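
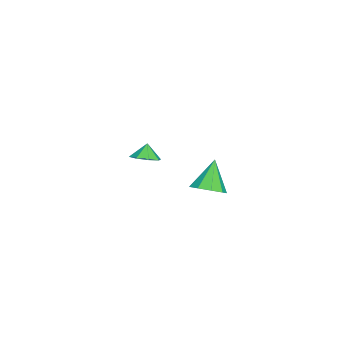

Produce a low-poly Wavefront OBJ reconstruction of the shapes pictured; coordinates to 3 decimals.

v -3.709 -0.947 -0.162
v -2.976 -0.619 0.244
v -4.211 -0.893 0.702
v -3.376 -0.123 -0.019
v -3.971 -0.11 -0.366
v -4.412 -0.587 -0.593
v -4.442 -1.275 -0.568
v -4.042 -1.771 -0.304
v -3.447 -1.783 0.043
v -3.006 -1.306 0.27
v 3.564 3.518 3.178
v 4.042 4.344 3.44
v 2.396 3.722 4.662
v 3.533 4.494 3.019
v 3.039 4.188 2.672
v 2.79 3.568 2.562
v 2.903 2.924 2.74
v 3.326 2.558 3.123
v 3.859 2.641 3.531
v 4.255 3.134 3.774
v 4.327 3.807 3.738
f 2 1 4
f 2 4 3
f 4 1 5
f 4 5 3
f 5 1 6
f 5 6 3
f 6 1 7
f 6 7 3
f 7 1 8
f 7 8 3
f 8 1 9
f 8 9 3
f 9 1 10
f 9 10 3
f 10 1 2
f 10 2 3
f 12 11 14
f 12 14 13
f 14 11 15
f 14 15 13
f 15 11 16
f 15 16 13
f 16 11 17
f 16 17 13
f 17 11 18
f 17 18 13
f 18 11 19
f 18 19 13
f 19 11 20
f 19 20 13
f 20 11 21
f 20 21 13
f 21 11 12
f 21 12 13



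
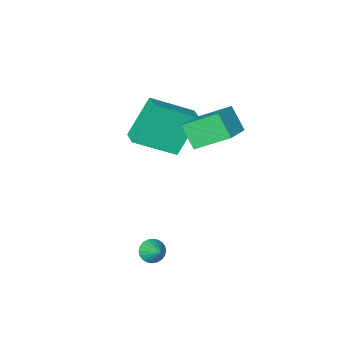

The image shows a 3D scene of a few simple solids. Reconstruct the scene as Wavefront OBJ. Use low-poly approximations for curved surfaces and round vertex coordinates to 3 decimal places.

v -1.108 -0.492 0.775
v -0.992 -1.335 1.758
v -2.248 0.545 1.799
v -2.132 -0.298 2.782
v -0.028 0.218 1.258
v 0.088 -0.625 2.241
v -1.168 1.255 2.282
v -1.052 0.412 3.265
v 3.439 2.882 -1.645
v 3.679 2.545 -1.253
v 3.541 3.758 -0.955
v 3.857 2.614 -1.366
v 3.972 2.723 -1.522
v 4.006 2.857 -1.697
v 3.954 2.994 -1.863
v 3.823 3.115 -1.997
v 3.634 3.2 -2.077
v 3.415 3.236 -2.091
v 3.2 3.219 -2.038
v 3.021 3.151 -1.924
v 2.906 3.041 -1.769
v 2.872 2.908 -1.594
v 2.925 2.77 -1.427
v 3.055 2.649 -1.294
v 3.245 2.564 -1.214
v 3.464 2.528 -1.2
v -1.561 -2.361 1.226
v 0.188 -3.098 2.28
v -1.335 -1.526 1.436
v 0.413 -2.263 2.489
v -0.393 -2.217 -0.609
v 1.355 -2.954 0.444
v -0.168 -1.382 -0.4
v 1.581 -2.119 0.654
f 2 4 1
f 5 2 1
f 1 4 3
f 3 5 1
f 2 8 4
f 6 2 5
f 6 8 2
f 4 8 3
f 7 5 3
f 3 8 7
f 7 6 5
f 8 6 7
f 10 9 12
f 10 12 11
f 12 9 13
f 12 13 11
f 13 9 14
f 13 14 11
f 14 9 15
f 14 15 11
f 15 9 16
f 15 16 11
f 16 9 17
f 16 17 11
f 17 9 18
f 17 18 11
f 18 9 19
f 18 19 11
f 19 9 20
f 19 20 11
f 20 9 21
f 20 21 11
f 21 9 22
f 21 22 11
f 22 9 23
f 22 23 11
f 23 9 24
f 23 24 11
f 24 9 25
f 24 25 11
f 25 9 26
f 25 26 11
f 26 9 10
f 26 10 11
f 28 30 27
f 31 28 27
f 27 30 29
f 29 31 27
f 28 34 30
f 32 28 31
f 32 34 28
f 30 34 29
f 33 31 29
f 29 34 33
f 33 32 31
f 34 32 33



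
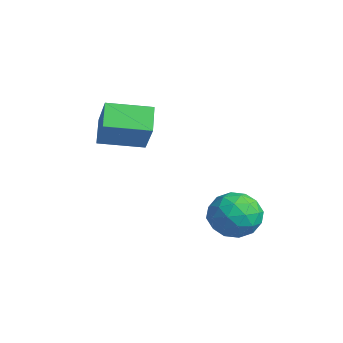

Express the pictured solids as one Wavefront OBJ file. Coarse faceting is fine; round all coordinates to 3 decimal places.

v -0.248 -0.935 -0.454
v -1.003 -0.555 0.202
v 0.271 0.516 -0.696
v -0.484 0.896 -0.04
v 0.684 -1.076 0.7
v -0.071 -0.696 1.356
v 1.203 0.375 0.458
v 0.448 0.755 1.114
v 2.501 2.474 -2.594
v 3.126 2.824 -3.196
v 3.554 1.536 -2.044
v 4.179 1.886 -2.646
v 3.865 2.413 -1.94
v 3.214 2.993 -2.28
v 3.466 1.367 -2.96
v 2.815 1.947 -3.3
v 3.723 2.139 -3.422
v 3.969 2.786 -2.792
v 2.711 1.574 -2.448
v 2.957 2.221 -1.818
v 2.721 2.731 -2.944
v 3.959 1.629 -2.296
v 3.774 1.939 -1.881
v 4.142 2.144 -2.235
v 2.772 2.831 -2.405
v 3.14 3.036 -2.759
v 3.574 2.795 -2.02
v 3.54 1.324 -2.481
v 3.908 1.529 -2.835
v 2.538 2.216 -3.005
v 2.906 2.421 -3.359
v 3.106 1.565 -3.22
v 3.439 2.534 -3.43
v 4.059 1.983 -3.107
v 3.639 1.678 -3.291
v 3.257 2.019 -3.491
v 3.584 2.914 -3.06
v 4.203 2.363 -2.736
v 4.018 2.673 -2.321
v 3.635 3.014 -2.521
v 3.935 2.512 -3.193
v 2.477 1.997 -2.504
v 3.096 1.446 -2.18
v 3.045 1.346 -2.719
v 2.662 1.687 -2.919
v 2.621 2.377 -2.133
v 3.241 1.826 -1.81
v 3.423 2.341 -1.749
v 3.041 2.682 -1.949
v 2.745 1.848 -2.047
f 2 4 1
f 5 2 1
f 1 4 3
f 3 5 1
f 2 8 4
f 6 2 5
f 6 8 2
f 4 8 3
f 7 5 3
f 3 8 7
f 7 6 5
f 8 6 7
f 9 46 25
f 46 20 49
f 25 49 14
f 46 49 25
f 9 25 21
f 25 14 26
f 21 26 10
f 25 26 21
f 9 21 30
f 21 10 31
f 30 31 16
f 21 31 30
f 9 30 42
f 30 16 45
f 42 45 19
f 30 45 42
f 9 42 46
f 42 19 50
f 46 50 20
f 42 50 46
f 10 26 37
f 26 14 40
f 37 40 18
f 26 40 37
f 14 49 27
f 49 20 48
f 27 48 13
f 49 48 27
f 20 50 47
f 50 19 43
f 47 43 11
f 50 43 47
f 19 45 44
f 45 16 32
f 44 32 15
f 45 32 44
f 16 31 36
f 31 10 33
f 36 33 17
f 31 33 36
f 12 38 24
f 38 18 39
f 24 39 13
f 38 39 24
f 12 24 22
f 24 13 23
f 22 23 11
f 24 23 22
f 12 22 29
f 22 11 28
f 29 28 15
f 22 28 29
f 12 29 34
f 29 15 35
f 34 35 17
f 29 35 34
f 12 34 38
f 34 17 41
f 38 41 18
f 34 41 38
f 13 39 27
f 39 18 40
f 27 40 14
f 39 40 27
f 11 23 47
f 23 13 48
f 47 48 20
f 23 48 47
f 15 28 44
f 28 11 43
f 44 43 19
f 28 43 44
f 17 35 36
f 35 15 32
f 36 32 16
f 35 32 36
f 18 41 37
f 41 17 33
f 37 33 10
f 41 33 37



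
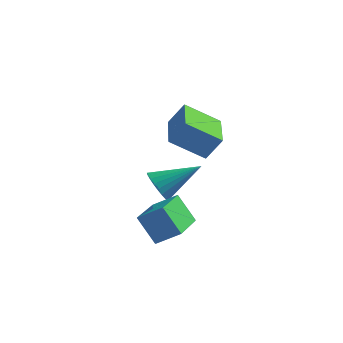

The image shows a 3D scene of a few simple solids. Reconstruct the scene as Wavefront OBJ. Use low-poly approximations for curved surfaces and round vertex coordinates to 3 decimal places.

v -1.487 -1.947 -1.293
v -0.693 -1.748 -0.773
v -1.697 -0.175 -1.651
v -0.903 0.025 -1.13
v -0.817 -2.065 -2.27
v -0.023 -1.865 -1.749
v -1.027 -0.292 -2.627
v -0.233 -0.093 -2.107
v 0.209 -0.378 0.937
v -0.866 -0.844 1.704
v -0.466 1.236 0.973
v -1.54 0.77 1.739
v 0.7 -0.19 1.741
v -0.374 -0.656 2.507
v 0.026 1.424 1.776
v -1.049 0.958 2.543
v -2.614 2.442 -2.273
v -2.145 2.173 -2.718
v -1.346 3.258 -1.427
v -2.211 2.406 -2.844
v -2.338 2.645 -2.883
v -2.507 2.852 -2.83
v -2.693 2.998 -2.692
v -2.866 3.058 -2.49
v -3.002 3.025 -2.255
v -3.078 2.903 -2.023
v -3.084 2.711 -1.829
v -3.018 2.477 -1.702
v -2.891 2.239 -1.663
v -2.722 2.031 -1.716
v -2.536 1.886 -1.855
v -2.363 1.826 -2.057
v -2.227 1.859 -2.292
v -2.151 1.981 -2.524
f 2 4 1
f 5 2 1
f 1 4 3
f 3 5 1
f 2 8 4
f 6 2 5
f 6 8 2
f 4 8 3
f 7 5 3
f 3 8 7
f 7 6 5
f 8 6 7
f 10 12 9
f 13 10 9
f 9 12 11
f 11 13 9
f 10 16 12
f 14 10 13
f 14 16 10
f 12 16 11
f 15 13 11
f 11 16 15
f 15 14 13
f 16 14 15
f 18 17 20
f 18 20 19
f 20 17 21
f 20 21 19
f 21 17 22
f 21 22 19
f 22 17 23
f 22 23 19
f 23 17 24
f 23 24 19
f 24 17 25
f 24 25 19
f 25 17 26
f 25 26 19
f 26 17 27
f 26 27 19
f 27 17 28
f 27 28 19
f 28 17 29
f 28 29 19
f 29 17 30
f 29 30 19
f 30 17 31
f 30 31 19
f 31 17 32
f 31 32 19
f 32 17 33
f 32 33 19
f 33 17 34
f 33 34 19
f 34 17 18
f 34 18 19



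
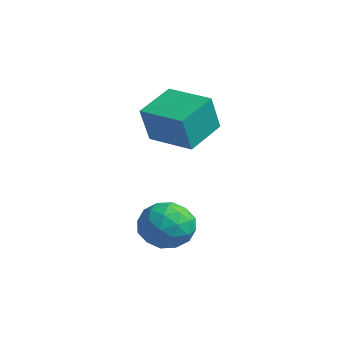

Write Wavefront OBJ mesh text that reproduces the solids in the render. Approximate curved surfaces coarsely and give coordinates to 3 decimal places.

v -0.62 -2.142 1.501
v -0.251 -2.791 3.183
v -1.206 -0.473 2.274
v -0.838 -1.123 3.956
v 1.318 -1.397 1.364
v 1.686 -2.047 3.046
v 0.731 0.271 2.137
v 1.1 -0.378 3.819
v 3.633 -3.05 -0.685
v 4.54 -3.175 -1.424
v 2.98 -4.765 -1.196
v 3.887 -4.89 -1.935
v 4.07 -4.902 -0.772
v 4.473 -3.842 -0.456
v 3.047 -4.098 -2.164
v 3.45 -3.038 -1.848
v 4.178 -3.823 -2.338
v 4.811 -4.32 -1.478
v 2.709 -3.62 -1.142
v 3.342 -4.117 -0.282
v 4.144 -2.962 -1.009
v 3.376 -4.978 -1.611
v 3.483 -4.985 -0.927
v 4.017 -5.059 -1.361
v 4.104 -3.354 -0.44
v 4.638 -3.427 -0.875
v 4.361 -4.443 -0.492
v 2.882 -4.513 -1.745
v 3.416 -4.586 -2.18
v 3.503 -2.881 -1.259
v 4.037 -2.955 -1.693
v 3.159 -3.497 -2.128
v 4.465 -3.416 -1.982
v 4.081 -4.424 -2.282
v 3.587 -3.959 -2.416
v 3.824 -3.335 -2.231
v 4.836 -3.708 -1.476
v 4.452 -4.717 -1.776
v 4.56 -4.724 -1.093
v 4.797 -4.1 -0.907
v 4.623 -4.089 -2.013
v 3.068 -3.223 -0.844
v 2.684 -4.232 -1.144
v 2.723 -3.84 -1.713
v 2.96 -3.216 -1.527
v 3.439 -3.516 -0.338
v 3.055 -4.524 -0.638
v 3.696 -4.605 -0.389
v 3.933 -3.981 -0.204
v 2.897 -3.851 -0.607
f 2 4 1
f 5 2 1
f 1 4 3
f 3 5 1
f 2 8 4
f 6 2 5
f 6 8 2
f 4 8 3
f 7 5 3
f 3 8 7
f 7 6 5
f 8 6 7
f 9 46 25
f 46 20 49
f 25 49 14
f 46 49 25
f 9 25 21
f 25 14 26
f 21 26 10
f 25 26 21
f 9 21 30
f 21 10 31
f 30 31 16
f 21 31 30
f 9 30 42
f 30 16 45
f 42 45 19
f 30 45 42
f 9 42 46
f 42 19 50
f 46 50 20
f 42 50 46
f 10 26 37
f 26 14 40
f 37 40 18
f 26 40 37
f 14 49 27
f 49 20 48
f 27 48 13
f 49 48 27
f 20 50 47
f 50 19 43
f 47 43 11
f 50 43 47
f 19 45 44
f 45 16 32
f 44 32 15
f 45 32 44
f 16 31 36
f 31 10 33
f 36 33 17
f 31 33 36
f 12 38 24
f 38 18 39
f 24 39 13
f 38 39 24
f 12 24 22
f 24 13 23
f 22 23 11
f 24 23 22
f 12 22 29
f 22 11 28
f 29 28 15
f 22 28 29
f 12 29 34
f 29 15 35
f 34 35 17
f 29 35 34
f 12 34 38
f 34 17 41
f 38 41 18
f 34 41 38
f 13 39 27
f 39 18 40
f 27 40 14
f 39 40 27
f 11 23 47
f 23 13 48
f 47 48 20
f 23 48 47
f 15 28 44
f 28 11 43
f 44 43 19
f 28 43 44
f 17 35 36
f 35 15 32
f 36 32 16
f 35 32 36
f 18 41 37
f 41 17 33
f 37 33 10
f 41 33 37



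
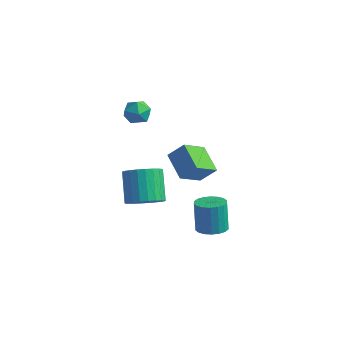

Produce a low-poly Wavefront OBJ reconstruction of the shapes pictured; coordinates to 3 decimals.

v -3.177 2.274 3.179
v -2.825 2.428 3.831
v -2.735 1.132 3.209
v -2.383 1.286 3.861
v -3.138 1.244 3.84
v -3.412 1.949 3.821
v -2.148 1.611 3.219
v -2.422 2.316 3.2
v -2.189 2.018 3.856
v -2.801 1.791 4.24
v -2.759 1.769 2.8
v -3.371 1.542 3.184
v -0.131 -1.818 0.823
v 0.687 -1.729 1.256
v -0.051 -0.752 2.45
v -0.869 -0.842 2.017
v 0.696 -1.445 1.029
v -0.042 -0.469 2.223
v 0.578 -1.219 0.771
v -0.16 -0.242 1.965
v 0.353 -1.084 0.521
v -0.385 -0.107 1.715
v 0.054 -1.06 0.317
v -0.684 -0.084 1.511
v -0.273 -1.152 0.19
v -1.012 -0.176 1.384
v -0.579 -1.346 0.159
v -1.317 -0.369 1.353
v -0.816 -1.611 0.23
v -1.554 -0.634 1.423
v -0.949 -1.908 0.39
v -1.687 -0.931 1.584
v -0.958 -2.191 0.617
v -1.696 -1.215 1.811
v -0.84 -2.418 0.875
v -1.578 -1.441 2.069
v -0.615 -2.553 1.125
v -1.353 -1.576 2.319
v -0.316 -2.576 1.329
v -1.054 -1.6 2.523
v 0.012 -2.484 1.456
v -0.727 -1.508 2.65
v 0.317 -2.291 1.487
v -0.421 -1.314 2.681
v 0.554 -2.026 1.417
v -0.184 -1.049 2.61
v 3.464 -2.045 0.805
v 4.049 -2.438 1.032
v 3.74 -2.067 2.463
v 3.156 -1.675 2.235
v 4.177 -2.138 0.982
v 3.868 -1.767 2.413
v 4.163 -1.82 0.897
v 3.854 -1.45 2.328
v 4.011 -1.547 0.794
v 3.703 -1.176 2.224
v 3.751 -1.373 0.692
v 3.442 -1.002 2.123
v 3.434 -1.331 0.613
v 3.125 -0.96 2.044
v 3.123 -1.431 0.572
v 2.814 -1.061 2.003
v 2.88 -1.653 0.577
v 2.571 -1.282 2.008
v 2.752 -1.953 0.627
v 2.443 -1.582 2.058
v 2.766 -2.27 0.712
v 2.457 -1.9 2.143
v 2.917 -2.544 0.816
v 2.609 -2.173 2.246
v 3.178 -2.718 0.917
v 2.869 -2.347 2.348
v 3.495 -2.76 0.996
v 3.186 -2.389 2.427
v 3.806 -2.659 1.037
v 3.497 -2.289 2.468
v -0.422 2.419 0.758
v -0.782 1.187 1.68
v 0.241 2.797 1.522
v -0.119 1.566 2.444
v 0.719 1.634 0.156
v 0.359 0.403 1.078
v 1.382 2.013 0.92
v 1.022 0.781 1.842
f 1 12 6
f 1 6 2
f 1 2 8
f 1 8 11
f 1 11 12
f 2 6 10
f 6 12 5
f 12 11 3
f 11 8 7
f 8 2 9
f 4 10 5
f 4 5 3
f 4 3 7
f 4 7 9
f 4 9 10
f 5 10 6
f 3 5 12
f 7 3 11
f 9 7 8
f 10 9 2
f 14 13 17
f 14 17 15
f 15 17 18
f 15 18 16
f 17 13 19
f 17 19 18
f 18 19 20
f 18 20 16
f 19 13 21
f 19 21 20
f 20 21 22
f 20 22 16
f 21 13 23
f 21 23 22
f 22 23 24
f 22 24 16
f 23 13 25
f 23 25 24
f 24 25 26
f 24 26 16
f 25 13 27
f 25 27 26
f 26 27 28
f 26 28 16
f 27 13 29
f 27 29 28
f 28 29 30
f 28 30 16
f 29 13 31
f 29 31 30
f 30 31 32
f 30 32 16
f 31 13 33
f 31 33 32
f 32 33 34
f 32 34 16
f 33 13 35
f 33 35 34
f 34 35 36
f 34 36 16
f 35 13 37
f 35 37 36
f 36 37 38
f 36 38 16
f 37 13 39
f 37 39 38
f 38 39 40
f 38 40 16
f 39 13 41
f 39 41 40
f 40 41 42
f 40 42 16
f 41 13 43
f 41 43 42
f 42 43 44
f 42 44 16
f 43 13 45
f 43 45 44
f 44 45 46
f 44 46 16
f 45 13 14
f 45 14 46
f 46 14 15
f 46 15 16
f 48 47 51
f 48 51 49
f 49 51 52
f 49 52 50
f 51 47 53
f 51 53 52
f 52 53 54
f 52 54 50
f 53 47 55
f 53 55 54
f 54 55 56
f 54 56 50
f 55 47 57
f 55 57 56
f 56 57 58
f 56 58 50
f 57 47 59
f 57 59 58
f 58 59 60
f 58 60 50
f 59 47 61
f 59 61 60
f 60 61 62
f 60 62 50
f 61 47 63
f 61 63 62
f 62 63 64
f 62 64 50
f 63 47 65
f 63 65 64
f 64 65 66
f 64 66 50
f 65 47 67
f 65 67 66
f 66 67 68
f 66 68 50
f 67 47 69
f 67 69 68
f 68 69 70
f 68 70 50
f 69 47 71
f 69 71 70
f 70 71 72
f 70 72 50
f 71 47 73
f 71 73 72
f 72 73 74
f 72 74 50
f 73 47 75
f 73 75 74
f 74 75 76
f 74 76 50
f 75 47 48
f 75 48 76
f 76 48 49
f 76 49 50
f 78 80 77
f 81 78 77
f 77 80 79
f 79 81 77
f 78 84 80
f 82 78 81
f 82 84 78
f 80 84 79
f 83 81 79
f 79 84 83
f 83 82 81
f 84 82 83



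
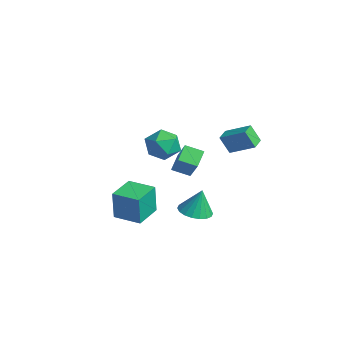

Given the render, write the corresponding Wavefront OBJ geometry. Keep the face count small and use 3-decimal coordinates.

v -2.176 -0.201 2.498
v -1.53 0.276 1.567
v -0.57 -1.216 3.093
v 0.076 -0.739 2.162
v -0.285 -0.019 3.092
v -1.277 0.608 2.724
v -0.823 -1.548 1.936
v -1.815 -0.921 1.568
v -0.693 -0.556 1.219
v -0.361 0.388 1.934
v -1.739 -1.328 2.726
v -1.407 -0.384 3.441
v 2.702 -0.377 -1.37
v 3.733 -0.66 -1.387
v 2.838 0.017 0.35
v 3.749 -0.196 -1.495
v 3.557 0.232 -1.577
v 3.196 0.539 -1.619
v 2.737 0.665 -1.611
v 2.271 0.585 -1.556
v 1.89 0.314 -1.464
v 1.67 -0.093 -1.353
v 1.654 -0.557 -1.246
v 1.846 -0.985 -1.163
v 2.207 -1.293 -1.121
v 2.667 -1.419 -1.129
v 3.133 -1.338 -1.184
v 3.513 -1.068 -1.277
v 0.373 -3.426 -1.116
v 0.393 -3.517 0.891
v 1.884 -2.505 -1.09
v 1.905 -2.596 0.918
v 1.335 -5.004 -1.198
v 1.356 -5.095 0.81
v 2.847 -4.083 -1.171
v 2.867 -4.174 0.836
v 0.096 3.866 1.567
v -0.361 3.425 2.758
v 1.366 4.866 2.424
v 0.909 4.425 3.615
v 0.731 3.095 1.525
v 0.274 2.654 2.716
v 2.001 4.095 2.382
v 1.544 3.654 3.573
v -3.888 2.13 -0.858
v -2.617 1.918 0.762
v -3.164 3.074 -1.302
v -1.893 2.862 0.318
v -3.167 1.258 -1.538
v -1.896 1.046 0.082
v -2.443 2.202 -1.982
v -1.172 1.99 -0.362
f 1 12 6
f 1 6 2
f 1 2 8
f 1 8 11
f 1 11 12
f 2 6 10
f 6 12 5
f 12 11 3
f 11 8 7
f 8 2 9
f 4 10 5
f 4 5 3
f 4 3 7
f 4 7 9
f 4 9 10
f 5 10 6
f 3 5 12
f 7 3 11
f 9 7 8
f 10 9 2
f 14 13 16
f 14 16 15
f 16 13 17
f 16 17 15
f 17 13 18
f 17 18 15
f 18 13 19
f 18 19 15
f 19 13 20
f 19 20 15
f 20 13 21
f 20 21 15
f 21 13 22
f 21 22 15
f 22 13 23
f 22 23 15
f 23 13 24
f 23 24 15
f 24 13 25
f 24 25 15
f 25 13 26
f 25 26 15
f 26 13 27
f 26 27 15
f 27 13 28
f 27 28 15
f 28 13 14
f 28 14 15
f 30 32 29
f 33 30 29
f 29 32 31
f 31 33 29
f 30 36 32
f 34 30 33
f 34 36 30
f 32 36 31
f 35 33 31
f 31 36 35
f 35 34 33
f 36 34 35
f 38 40 37
f 41 38 37
f 37 40 39
f 39 41 37
f 38 44 40
f 42 38 41
f 42 44 38
f 40 44 39
f 43 41 39
f 39 44 43
f 43 42 41
f 44 42 43
f 46 48 45
f 49 46 45
f 45 48 47
f 47 49 45
f 46 52 48
f 50 46 49
f 50 52 46
f 48 52 47
f 51 49 47
f 47 52 51
f 51 50 49
f 52 50 51



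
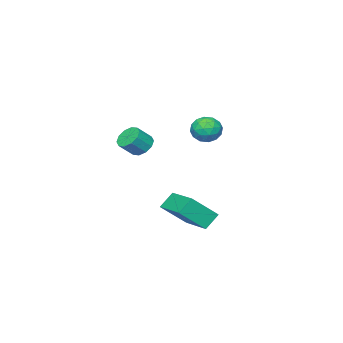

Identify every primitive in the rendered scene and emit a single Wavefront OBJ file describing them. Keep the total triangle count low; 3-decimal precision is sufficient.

v 3.185 3.302 1.773
v 3.803 3.653 2.033
v 3.637 2.227 2.147
v 4.255 2.578 2.407
v 3.588 2.683 2.749
v 3.309 3.347 2.518
v 4.131 2.533 1.662
v 3.852 3.197 1.431
v 4.388 3.178 1.964
v 4.052 3.27 2.637
v 3.388 2.61 1.543
v 3.052 2.702 2.216
v 3.454 3.572 1.87
v 3.986 2.308 2.31
v 3.594 2.37 2.511
v 3.957 2.576 2.664
v 3.164 3.392 2.155
v 3.527 3.598 2.308
v 3.401 3.028 2.729
v 3.913 2.282 1.872
v 4.276 2.488 2.025
v 3.483 3.304 1.516
v 3.846 3.51 1.669
v 4.039 2.852 1.451
v 4.161 3.499 1.983
v 4.427 2.867 2.203
v 4.354 2.84 1.764
v 4.19 3.231 1.629
v 3.964 3.553 2.378
v 4.23 2.921 2.598
v 3.838 2.983 2.799
v 3.674 3.373 2.663
v 4.308 3.274 2.338
v 3.21 2.959 1.582
v 3.476 2.327 1.802
v 3.766 2.507 1.517
v 3.602 2.897 1.381
v 3.013 3.013 1.977
v 3.279 2.381 2.197
v 3.25 2.649 2.551
v 3.086 3.04 2.416
v 3.132 2.606 1.842
v 2.609 -1.89 -0.253
v 3.029 -2.075 -0.755
v 3.751 -2.295 -0.069
v 3.331 -2.11 0.433
v 3.085 -1.665 -0.683
v 3.808 -1.885 0.003
v 2.96 -1.341 -0.446
v 3.682 -1.561 0.239
v 2.7 -1.226 -0.136
v 3.423 -1.447 0.55
v 2.406 -1.365 0.129
v 3.128 -1.586 0.815
v 2.189 -1.705 0.249
v 2.911 -1.925 0.935
v 2.132 -2.115 0.177
v 2.855 -2.335 0.863
v 2.258 -2.439 -0.059
v 2.98 -2.659 0.626
v 2.517 -2.553 -0.37
v 3.24 -2.774 0.316
v 2.812 -2.414 -0.635
v 3.534 -2.635 0.051
v 1.372 0.462 -3.985
v 2.416 -0.208 -2.868
v 2.204 2.366 -3.622
v 3.249 1.696 -2.504
v 2.051 0.304 -4.716
v 3.096 -0.366 -3.598
v 2.884 2.208 -4.352
v 3.928 1.538 -3.235
f 1 38 17
f 38 12 41
f 17 41 6
f 38 41 17
f 1 17 13
f 17 6 18
f 13 18 2
f 17 18 13
f 1 13 22
f 13 2 23
f 22 23 8
f 13 23 22
f 1 22 34
f 22 8 37
f 34 37 11
f 22 37 34
f 1 34 38
f 34 11 42
f 38 42 12
f 34 42 38
f 2 18 29
f 18 6 32
f 29 32 10
f 18 32 29
f 6 41 19
f 41 12 40
f 19 40 5
f 41 40 19
f 12 42 39
f 42 11 35
f 39 35 3
f 42 35 39
f 11 37 36
f 37 8 24
f 36 24 7
f 37 24 36
f 8 23 28
f 23 2 25
f 28 25 9
f 23 25 28
f 4 30 16
f 30 10 31
f 16 31 5
f 30 31 16
f 4 16 14
f 16 5 15
f 14 15 3
f 16 15 14
f 4 14 21
f 14 3 20
f 21 20 7
f 14 20 21
f 4 21 26
f 21 7 27
f 26 27 9
f 21 27 26
f 4 26 30
f 26 9 33
f 30 33 10
f 26 33 30
f 5 31 19
f 31 10 32
f 19 32 6
f 31 32 19
f 3 15 39
f 15 5 40
f 39 40 12
f 15 40 39
f 7 20 36
f 20 3 35
f 36 35 11
f 20 35 36
f 9 27 28
f 27 7 24
f 28 24 8
f 27 24 28
f 10 33 29
f 33 9 25
f 29 25 2
f 33 25 29
f 44 43 47
f 44 47 45
f 45 47 48
f 45 48 46
f 47 43 49
f 47 49 48
f 48 49 50
f 48 50 46
f 49 43 51
f 49 51 50
f 50 51 52
f 50 52 46
f 51 43 53
f 51 53 52
f 52 53 54
f 52 54 46
f 53 43 55
f 53 55 54
f 54 55 56
f 54 56 46
f 55 43 57
f 55 57 56
f 56 57 58
f 56 58 46
f 57 43 59
f 57 59 58
f 58 59 60
f 58 60 46
f 59 43 61
f 59 61 60
f 60 61 62
f 60 62 46
f 61 43 63
f 61 63 62
f 62 63 64
f 62 64 46
f 63 43 44
f 63 44 64
f 64 44 45
f 64 45 46
f 66 68 65
f 69 66 65
f 65 68 67
f 67 69 65
f 66 72 68
f 70 66 69
f 70 72 66
f 68 72 67
f 71 69 67
f 67 72 71
f 71 70 69
f 72 70 71



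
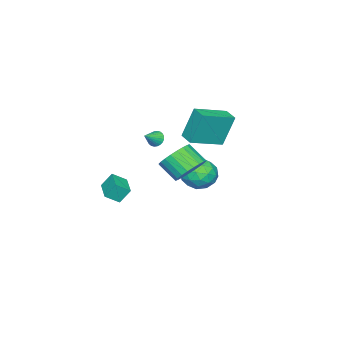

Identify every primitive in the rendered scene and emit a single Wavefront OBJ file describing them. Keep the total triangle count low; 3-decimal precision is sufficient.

v 2.096 4.2 1.138
v 2.951 3.782 0.718
v 2.859 2.723 1.582
v 2.004 3.14 2.002
v 3.111 4.01 1.013
v 3.019 2.95 1.877
v 3.116 4.266 1.328
v 3.024 3.207 2.192
v 2.967 4.512 1.614
v 2.874 3.453 2.478
v 2.684 4.711 1.827
v 2.592 3.651 2.691
v 2.312 4.831 1.935
v 2.22 3.772 2.799
v 1.907 4.856 1.922
v 1.815 3.797 2.786
v 1.531 4.781 1.79
v 1.439 3.721 2.654
v 1.241 4.617 1.558
v 1.149 3.558 2.422
v 1.081 4.39 1.263
v 0.989 3.33 2.127
v 1.076 4.133 0.948
v 0.984 3.074 1.812
v 1.226 3.887 0.662
v 1.133 2.828 1.526
v 1.508 3.689 0.449
v 1.416 2.629 1.313
v 1.88 3.568 0.341
v 1.788 2.509 1.205
v 2.285 3.543 0.354
v 2.193 2.484 1.218
v 2.661 3.619 0.486
v 2.569 2.559 1.35
v -1.782 -0.313 0.449
v -1.486 -0.026 0.086
v -0.878 -0.487 1.051
v -1.547 0.129 0.222
v -1.644 0.216 0.393
v -1.762 0.222 0.572
v -1.883 0.147 0.733
v -1.988 0.002 0.85
v -2.063 -0.191 0.907
v -2.094 -0.403 0.893
v -2.079 -0.601 0.812
v -2.018 -0.756 0.676
v -1.921 -0.843 0.506
v -1.803 -0.849 0.327
v -1.682 -0.774 0.166
v -1.576 -0.629 0.049
v -1.502 -0.436 -0.008
v -1.47 -0.224 0.006
v 3.385 -0.514 -0.73
v 3.04 -0.047 0.109
v 2.843 0.062 -1.273
v 2.498 0.53 -0.435
v 4.402 0.37 -0.805
v 4.057 0.838 0.033
v 3.86 0.947 -1.349
v 3.515 1.414 -0.51
v -3.509 2.451 -3.069
v -2.895 1.617 -3.534
v -4.065 1.303 -1.746
v -3.451 0.469 -2.211
v -2.931 1.35 -1.717
v -2.587 2.059 -2.535
v -4.373 0.861 -2.745
v -4.029 1.57 -3.563
v -3.429 0.634 -3.334
v -2.537 0.936 -2.698
v -4.423 1.984 -2.582
v -3.531 2.286 -1.946
v -3.153 2.134 -3.418
v -3.807 0.786 -1.862
v -3.501 1.303 -1.572
v -3.14 0.813 -1.845
v -2.973 2.394 -2.83
v -2.611 1.904 -3.104
v -2.632 1.747 -2.035
v -4.349 1.016 -2.176
v -3.987 0.526 -2.45
v -3.82 2.107 -3.435
v -3.459 1.617 -3.708
v -4.328 1.173 -3.245
v -3.106 1.067 -3.574
v -3.433 0.392 -2.796
v -3.974 0.623 -3.11
v -3.773 1.039 -3.591
v -2.582 1.244 -3.2
v -2.909 0.57 -2.422
v -2.603 1.087 -2.132
v -2.401 1.504 -2.612
v -2.896 0.667 -3.082
v -4.051 2.35 -2.858
v -4.378 1.676 -2.08
v -4.559 1.416 -2.668
v -4.357 1.833 -3.148
v -3.527 2.528 -2.484
v -3.854 1.853 -1.706
v -3.187 1.881 -1.689
v -2.986 2.297 -2.17
v -4.064 2.253 -2.198
v -1.774 1.334 1.166
v -2.262 1.818 3.15
v -3.521 2.365 0.485
v -4.009 2.849 2.469
v -1.251 2.171 1.091
v -1.739 2.655 3.075
v -2.998 3.202 0.41
v -3.486 3.686 2.394
f 2 1 5
f 2 5 3
f 3 5 6
f 3 6 4
f 5 1 7
f 5 7 6
f 6 7 8
f 6 8 4
f 7 1 9
f 7 9 8
f 8 9 10
f 8 10 4
f 9 1 11
f 9 11 10
f 10 11 12
f 10 12 4
f 11 1 13
f 11 13 12
f 12 13 14
f 12 14 4
f 13 1 15
f 13 15 14
f 14 15 16
f 14 16 4
f 15 1 17
f 15 17 16
f 16 17 18
f 16 18 4
f 17 1 19
f 17 19 18
f 18 19 20
f 18 20 4
f 19 1 21
f 19 21 20
f 20 21 22
f 20 22 4
f 21 1 23
f 21 23 22
f 22 23 24
f 22 24 4
f 23 1 25
f 23 25 24
f 24 25 26
f 24 26 4
f 25 1 27
f 25 27 26
f 26 27 28
f 26 28 4
f 27 1 29
f 27 29 28
f 28 29 30
f 28 30 4
f 29 1 31
f 29 31 30
f 30 31 32
f 30 32 4
f 31 1 33
f 31 33 32
f 32 33 34
f 32 34 4
f 33 1 2
f 33 2 34
f 34 2 3
f 34 3 4
f 36 35 38
f 36 38 37
f 38 35 39
f 38 39 37
f 39 35 40
f 39 40 37
f 40 35 41
f 40 41 37
f 41 35 42
f 41 42 37
f 42 35 43
f 42 43 37
f 43 35 44
f 43 44 37
f 44 35 45
f 44 45 37
f 45 35 46
f 45 46 37
f 46 35 47
f 46 47 37
f 47 35 48
f 47 48 37
f 48 35 49
f 48 49 37
f 49 35 50
f 49 50 37
f 50 35 51
f 50 51 37
f 51 35 52
f 51 52 37
f 52 35 36
f 52 36 37
f 54 56 53
f 57 54 53
f 53 56 55
f 55 57 53
f 54 60 56
f 58 54 57
f 58 60 54
f 56 60 55
f 59 57 55
f 55 60 59
f 59 58 57
f 60 58 59
f 61 98 77
f 98 72 101
f 77 101 66
f 98 101 77
f 61 77 73
f 77 66 78
f 73 78 62
f 77 78 73
f 61 73 82
f 73 62 83
f 82 83 68
f 73 83 82
f 61 82 94
f 82 68 97
f 94 97 71
f 82 97 94
f 61 94 98
f 94 71 102
f 98 102 72
f 94 102 98
f 62 78 89
f 78 66 92
f 89 92 70
f 78 92 89
f 66 101 79
f 101 72 100
f 79 100 65
f 101 100 79
f 72 102 99
f 102 71 95
f 99 95 63
f 102 95 99
f 71 97 96
f 97 68 84
f 96 84 67
f 97 84 96
f 68 83 88
f 83 62 85
f 88 85 69
f 83 85 88
f 64 90 76
f 90 70 91
f 76 91 65
f 90 91 76
f 64 76 74
f 76 65 75
f 74 75 63
f 76 75 74
f 64 74 81
f 74 63 80
f 81 80 67
f 74 80 81
f 64 81 86
f 81 67 87
f 86 87 69
f 81 87 86
f 64 86 90
f 86 69 93
f 90 93 70
f 86 93 90
f 65 91 79
f 91 70 92
f 79 92 66
f 91 92 79
f 63 75 99
f 75 65 100
f 99 100 72
f 75 100 99
f 67 80 96
f 80 63 95
f 96 95 71
f 80 95 96
f 69 87 88
f 87 67 84
f 88 84 68
f 87 84 88
f 70 93 89
f 93 69 85
f 89 85 62
f 93 85 89
f 104 106 103
f 107 104 103
f 103 106 105
f 105 107 103
f 104 110 106
f 108 104 107
f 108 110 104
f 106 110 105
f 109 107 105
f 105 110 109
f 109 108 107
f 110 108 109



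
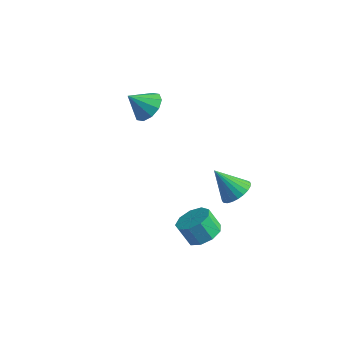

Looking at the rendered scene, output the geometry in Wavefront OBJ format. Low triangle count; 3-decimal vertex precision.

v 3.987 0.795 -1.349
v 4.696 0.364 -0.847
v 2.753 0.485 0.129
v 4.737 0.725 -0.738
v 4.663 1.095 -0.722
v 4.486 1.421 -0.802
v 4.233 1.65 -0.964
v 3.943 1.75 -1.186
v 3.659 1.704 -1.432
v 3.425 1.52 -1.666
v 3.277 1.225 -1.851
v 3.237 0.865 -1.96
v 3.31 0.494 -1.976
v 3.487 0.169 -1.897
v 3.74 -0.061 -1.734
v 4.03 -0.16 -1.513
v 4.314 -0.115 -1.266
v 4.548 0.07 -1.033
v -3.444 3.26 0.362
v -2.67 2.525 0.438
v -4.276 2.5 1.498
v -2.532 3.012 0.864
v -2.743 3.593 1.099
v -3.222 4.047 1.052
v -3.785 4.201 0.741
v -4.218 3.995 0.286
v -4.356 3.508 -0.14
v -4.145 2.927 -0.374
v -3.666 2.473 -0.328
v -3.103 2.319 -0.017
v 3.614 -1.742 -3.164
v 4.435 -2.206 -2.725
v 3.767 -2.342 -1.618
v 2.946 -1.878 -2.056
v 4.467 -1.503 -2.619
v 3.8 -1.639 -1.512
v 4.1 -0.912 -2.768
v 3.432 -1.048 -1.661
v 3.505 -0.709 -3.102
v 2.838 -0.846 -1.995
v 2.961 -0.99 -3.464
v 2.294 -1.126 -2.357
v 2.723 -1.622 -3.686
v 2.055 -1.759 -2.579
v 2.901 -2.311 -3.664
v 2.233 -2.447 -2.556
v 3.413 -2.733 -3.407
v 2.745 -2.869 -2.3
v 4.019 -2.691 -3.036
v 3.351 -2.828 -1.929
f 2 1 4
f 2 4 3
f 4 1 5
f 4 5 3
f 5 1 6
f 5 6 3
f 6 1 7
f 6 7 3
f 7 1 8
f 7 8 3
f 8 1 9
f 8 9 3
f 9 1 10
f 9 10 3
f 10 1 11
f 10 11 3
f 11 1 12
f 11 12 3
f 12 1 13
f 12 13 3
f 13 1 14
f 13 14 3
f 14 1 15
f 14 15 3
f 15 1 16
f 15 16 3
f 16 1 17
f 16 17 3
f 17 1 18
f 17 18 3
f 18 1 2
f 18 2 3
f 20 19 22
f 20 22 21
f 22 19 23
f 22 23 21
f 23 19 24
f 23 24 21
f 24 19 25
f 24 25 21
f 25 19 26
f 25 26 21
f 26 19 27
f 26 27 21
f 27 19 28
f 27 28 21
f 28 19 29
f 28 29 21
f 29 19 30
f 29 30 21
f 30 19 20
f 30 20 21
f 32 31 35
f 32 35 33
f 33 35 36
f 33 36 34
f 35 31 37
f 35 37 36
f 36 37 38
f 36 38 34
f 37 31 39
f 37 39 38
f 38 39 40
f 38 40 34
f 39 31 41
f 39 41 40
f 40 41 42
f 40 42 34
f 41 31 43
f 41 43 42
f 42 43 44
f 42 44 34
f 43 31 45
f 43 45 44
f 44 45 46
f 44 46 34
f 45 31 47
f 45 47 46
f 46 47 48
f 46 48 34
f 47 31 49
f 47 49 48
f 48 49 50
f 48 50 34
f 49 31 32
f 49 32 50
f 50 32 33
f 50 33 34



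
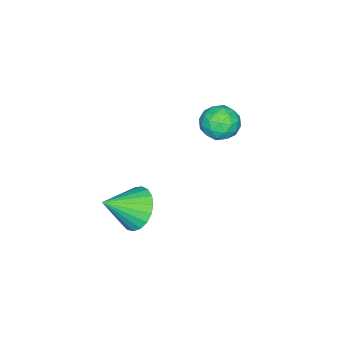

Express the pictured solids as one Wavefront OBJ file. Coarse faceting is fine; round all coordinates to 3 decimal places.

v -2.839 -0.454 -0.468
v -2.284 -0.317 -1.099
v -2.296 -1.703 -0.261
v -1.741 -1.566 -0.892
v -1.676 -1.128 -0.165
v -2.012 -0.355 -0.293
v -2.568 -1.665 -1.067
v -2.904 -0.892 -1.195
v -2.116 -1.065 -1.469
v -1.565 -0.733 -0.911
v -3.015 -1.287 -0.449
v -2.464 -0.955 0.109
v -2.609 -0.275 -0.801
v -1.971 -1.745 -0.559
v -1.933 -1.487 -0.131
v -1.606 -1.406 -0.502
v -2.449 -0.298 -0.328
v -2.123 -0.218 -0.698
v -1.766 -0.694 -0.149
v -2.457 -1.802 -0.662
v -2.131 -1.722 -1.032
v -2.974 -0.614 -0.858
v -2.647 -0.533 -1.229
v -2.814 -1.326 -1.211
v -2.184 -0.635 -1.39
v -1.865 -1.369 -1.269
v -2.351 -1.427 -1.372
v -2.549 -0.973 -1.447
v -1.86 -0.44 -1.062
v -1.541 -1.174 -0.941
v -1.503 -0.916 -0.513
v -1.7 -0.462 -0.588
v -1.762 -0.88 -1.28
v -3.039 -0.846 -0.419
v -2.72 -1.58 -0.298
v -2.88 -1.558 -0.772
v -3.077 -1.104 -0.847
v -2.715 -0.651 -0.091
v -2.396 -1.385 0.03
v -2.031 -1.047 0.087
v -2.229 -0.593 0.012
v -2.818 -1.14 -0.08
v 2.146 -2.009 -2.82
v 2.785 -2.009 -3.577
v 3.214 -2.811 -1.92
v 2.883 -1.659 -3.382
v 2.853 -1.371 -3.09
v 2.702 -1.192 -2.751
v 2.454 -1.155 -2.424
v 2.153 -1.266 -2.166
v 1.851 -1.505 -2.021
v 1.6 -1.831 -2.014
v 1.444 -2.188 -2.146
v 1.409 -2.514 -2.395
v 1.501 -2.753 -2.717
v 1.705 -2.863 -3.057
v 1.986 -2.825 -3.357
v 2.294 -2.647 -3.563
v 2.576 -2.358 -3.641
f 1 38 17
f 38 12 41
f 17 41 6
f 38 41 17
f 1 17 13
f 17 6 18
f 13 18 2
f 17 18 13
f 1 13 22
f 13 2 23
f 22 23 8
f 13 23 22
f 1 22 34
f 22 8 37
f 34 37 11
f 22 37 34
f 1 34 38
f 34 11 42
f 38 42 12
f 34 42 38
f 2 18 29
f 18 6 32
f 29 32 10
f 18 32 29
f 6 41 19
f 41 12 40
f 19 40 5
f 41 40 19
f 12 42 39
f 42 11 35
f 39 35 3
f 42 35 39
f 11 37 36
f 37 8 24
f 36 24 7
f 37 24 36
f 8 23 28
f 23 2 25
f 28 25 9
f 23 25 28
f 4 30 16
f 30 10 31
f 16 31 5
f 30 31 16
f 4 16 14
f 16 5 15
f 14 15 3
f 16 15 14
f 4 14 21
f 14 3 20
f 21 20 7
f 14 20 21
f 4 21 26
f 21 7 27
f 26 27 9
f 21 27 26
f 4 26 30
f 26 9 33
f 30 33 10
f 26 33 30
f 5 31 19
f 31 10 32
f 19 32 6
f 31 32 19
f 3 15 39
f 15 5 40
f 39 40 12
f 15 40 39
f 7 20 36
f 20 3 35
f 36 35 11
f 20 35 36
f 9 27 28
f 27 7 24
f 28 24 8
f 27 24 28
f 10 33 29
f 33 9 25
f 29 25 2
f 33 25 29
f 44 43 46
f 44 46 45
f 46 43 47
f 46 47 45
f 47 43 48
f 47 48 45
f 48 43 49
f 48 49 45
f 49 43 50
f 49 50 45
f 50 43 51
f 50 51 45
f 51 43 52
f 51 52 45
f 52 43 53
f 52 53 45
f 53 43 54
f 53 54 45
f 54 43 55
f 54 55 45
f 55 43 56
f 55 56 45
f 56 43 57
f 56 57 45
f 57 43 58
f 57 58 45
f 58 43 59
f 58 59 45
f 59 43 44
f 59 44 45



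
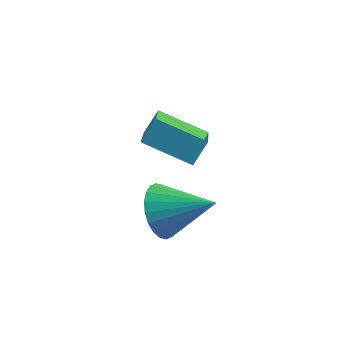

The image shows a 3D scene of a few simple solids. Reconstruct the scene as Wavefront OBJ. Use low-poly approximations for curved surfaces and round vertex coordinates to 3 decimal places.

v -2.428 0.494 -0.279
v -1.765 -1.188 0.886
v -2.217 1.017 0.357
v -1.554 -0.664 1.521
v -0.986 0.644 -0.881
v -0.323 -1.037 0.283
v -0.775 1.168 -0.246
v -0.112 -0.514 0.919
v -0.634 -2.437 -0.604
v -0.264 -2.951 -1.214
v 0.834 -2.243 0.124
v -0.233 -2.641 -1.36
v -0.263 -2.301 -1.39
v -0.349 -1.981 -1.3
v -0.479 -1.73 -1.105
v -0.632 -1.587 -0.833
v -0.786 -1.573 -0.526
v -0.917 -1.691 -0.231
v -1.004 -1.922 0.007
v -1.036 -2.232 0.152
v -1.006 -2.573 0.182
v -0.919 -2.893 0.093
v -0.789 -3.143 -0.103
v -0.636 -3.286 -0.374
v -0.482 -3.3 -0.681
v -0.352 -3.182 -0.976
f 2 4 1
f 5 2 1
f 1 4 3
f 3 5 1
f 2 8 4
f 6 2 5
f 6 8 2
f 4 8 3
f 7 5 3
f 3 8 7
f 7 6 5
f 8 6 7
f 10 9 12
f 10 12 11
f 12 9 13
f 12 13 11
f 13 9 14
f 13 14 11
f 14 9 15
f 14 15 11
f 15 9 16
f 15 16 11
f 16 9 17
f 16 17 11
f 17 9 18
f 17 18 11
f 18 9 19
f 18 19 11
f 19 9 20
f 19 20 11
f 20 9 21
f 20 21 11
f 21 9 22
f 21 22 11
f 22 9 23
f 22 23 11
f 23 9 24
f 23 24 11
f 24 9 25
f 24 25 11
f 25 9 26
f 25 26 11
f 26 9 10
f 26 10 11



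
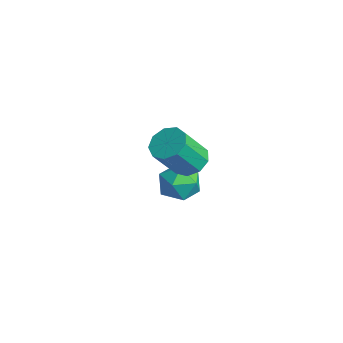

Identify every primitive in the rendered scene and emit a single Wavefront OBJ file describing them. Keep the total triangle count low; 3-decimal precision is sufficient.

v -4.075 2.017 -2.837
v -3.197 2.8 -2.901
v -3.003 0.74 -3.759
v -2.125 1.523 -3.823
v -2.428 1.06 -2.783
v -3.09 1.85 -2.213
v -3.11 1.69 -4.447
v -3.772 2.48 -3.877
v -2.6 2.598 -3.896
v -2.179 2.208 -2.867
v -4.021 1.332 -3.793
v -3.6 0.942 -2.764
v 0.131 0.72 1.008
v 1.096 0.73 0.915
v 1.275 -0.49 2.639
v 0.309 -0.5 2.732
v 0.9 1.237 1.294
v 1.078 0.017 3.019
v 0.343 1.503 1.539
v 0.522 0.283 3.264
v -0.312 1.402 1.536
v -0.134 0.182 3.261
v -0.761 0.982 1.285
v -0.583 -0.238 3.01
v -0.792 0.439 0.905
v -0.614 -0.78 2.63
v -0.391 0.028 0.572
v -0.213 -1.192 2.297
v 0.254 -0.06 0.444
v 0.432 -1.279 2.168
v 0.841 0.217 0.579
v 1.019 -1.002 2.304
f 1 12 6
f 1 6 2
f 1 2 8
f 1 8 11
f 1 11 12
f 2 6 10
f 6 12 5
f 12 11 3
f 11 8 7
f 8 2 9
f 4 10 5
f 4 5 3
f 4 3 7
f 4 7 9
f 4 9 10
f 5 10 6
f 3 5 12
f 7 3 11
f 9 7 8
f 10 9 2
f 14 13 17
f 14 17 15
f 15 17 18
f 15 18 16
f 17 13 19
f 17 19 18
f 18 19 20
f 18 20 16
f 19 13 21
f 19 21 20
f 20 21 22
f 20 22 16
f 21 13 23
f 21 23 22
f 22 23 24
f 22 24 16
f 23 13 25
f 23 25 24
f 24 25 26
f 24 26 16
f 25 13 27
f 25 27 26
f 26 27 28
f 26 28 16
f 27 13 29
f 27 29 28
f 28 29 30
f 28 30 16
f 29 13 31
f 29 31 30
f 30 31 32
f 30 32 16
f 31 13 14
f 31 14 32
f 32 14 15
f 32 15 16



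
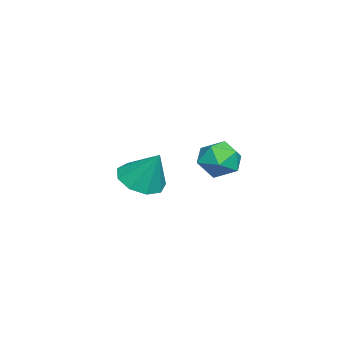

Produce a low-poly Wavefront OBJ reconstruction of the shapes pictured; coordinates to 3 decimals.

v -1.499 -2.99 -3.545
v -0.78 -3.768 -3.333
v -1.021 -2.13 -2.015
v -0.463 -3.233 -3.732
v -0.632 -2.585 -4.045
v -1.206 -2.126 -4.123
v -1.917 -2.072 -3.931
v -2.433 -2.448 -3.559
v -2.512 -3.077 -3.18
v -2.117 -3.666 -2.972
v -1.433 -3.939 -3.033
v 2.496 1.013 0.189
v 3.239 1.562 -0.02
v 2.721 0.218 -1.1
v 3.464 0.767 -1.309
v 3.511 0.163 -0.581
v 3.371 0.655 0.216
v 2.589 1.125 -1.336
v 2.449 1.617 -0.539
v 3.296 1.631 -0.962
v 3.866 1.036 -0.495
v 2.094 0.744 -0.625
v 2.664 0.149 -0.158
f 2 1 4
f 2 4 3
f 4 1 5
f 4 5 3
f 5 1 6
f 5 6 3
f 6 1 7
f 6 7 3
f 7 1 8
f 7 8 3
f 8 1 9
f 8 9 3
f 9 1 10
f 9 10 3
f 10 1 11
f 10 11 3
f 11 1 2
f 11 2 3
f 12 23 17
f 12 17 13
f 12 13 19
f 12 19 22
f 12 22 23
f 13 17 21
f 17 23 16
f 23 22 14
f 22 19 18
f 19 13 20
f 15 21 16
f 15 16 14
f 15 14 18
f 15 18 20
f 15 20 21
f 16 21 17
f 14 16 23
f 18 14 22
f 20 18 19
f 21 20 13



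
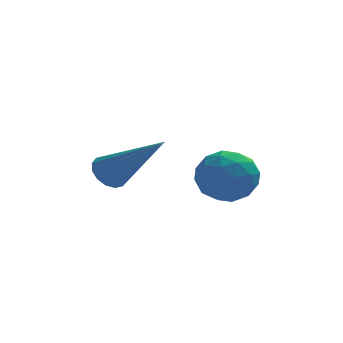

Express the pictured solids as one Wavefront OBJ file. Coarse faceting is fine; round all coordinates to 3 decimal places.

v 1.036 2.494 -2.921
v 1.807 2.83 -2.933
v 1.393 1.71 -1.867
v 2.164 2.046 -1.879
v 1.506 2.513 -1.644
v 1.285 2.998 -2.295
v 1.915 1.542 -2.505
v 1.694 2.027 -3.156
v 2.35 2.242 -2.676
v 2.097 2.842 -2.143
v 1.103 1.698 -2.657
v 0.85 2.298 -2.124
v 1.39 2.731 -3.019
v 1.81 1.809 -1.781
v 1.423 2.084 -1.642
v 1.876 2.281 -1.649
v 1.083 2.829 -2.644
v 1.536 3.027 -2.651
v 1.359 2.84 -1.893
v 1.664 1.513 -2.149
v 2.117 1.711 -2.156
v 1.324 2.259 -3.151
v 1.777 2.456 -3.158
v 1.841 1.7 -2.907
v 2.163 2.583 -2.875
v 2.373 2.122 -2.256
v 2.227 1.826 -2.624
v 2.097 2.111 -3.007
v 2.014 2.935 -2.562
v 2.224 2.474 -1.943
v 1.837 2.749 -1.804
v 1.707 3.034 -2.187
v 2.333 2.59 -2.411
v 0.976 2.066 -2.857
v 1.186 1.605 -2.238
v 1.493 1.506 -2.613
v 1.363 1.791 -2.996
v 0.827 2.418 -2.544
v 1.037 1.957 -1.925
v 1.103 2.429 -1.793
v 0.973 2.714 -2.176
v 0.867 1.95 -2.389
v -1.201 2.543 -2.294
v -0.784 2.628 -2.626
v 0.061 1.537 -0.966
v -0.787 2.849 -2.455
v -0.901 2.989 -2.242
v -1.096 3.008 -2.042
v -1.319 2.903 -1.91
v -1.51 2.701 -1.88
v -1.618 2.457 -1.962
v -1.615 2.236 -2.133
v -1.501 2.097 -2.347
v -1.307 2.077 -2.546
v -1.084 2.182 -2.679
v -0.893 2.384 -2.708
f 1 38 17
f 38 12 41
f 17 41 6
f 38 41 17
f 1 17 13
f 17 6 18
f 13 18 2
f 17 18 13
f 1 13 22
f 13 2 23
f 22 23 8
f 13 23 22
f 1 22 34
f 22 8 37
f 34 37 11
f 22 37 34
f 1 34 38
f 34 11 42
f 38 42 12
f 34 42 38
f 2 18 29
f 18 6 32
f 29 32 10
f 18 32 29
f 6 41 19
f 41 12 40
f 19 40 5
f 41 40 19
f 12 42 39
f 42 11 35
f 39 35 3
f 42 35 39
f 11 37 36
f 37 8 24
f 36 24 7
f 37 24 36
f 8 23 28
f 23 2 25
f 28 25 9
f 23 25 28
f 4 30 16
f 30 10 31
f 16 31 5
f 30 31 16
f 4 16 14
f 16 5 15
f 14 15 3
f 16 15 14
f 4 14 21
f 14 3 20
f 21 20 7
f 14 20 21
f 4 21 26
f 21 7 27
f 26 27 9
f 21 27 26
f 4 26 30
f 26 9 33
f 30 33 10
f 26 33 30
f 5 31 19
f 31 10 32
f 19 32 6
f 31 32 19
f 3 15 39
f 15 5 40
f 39 40 12
f 15 40 39
f 7 20 36
f 20 3 35
f 36 35 11
f 20 35 36
f 9 27 28
f 27 7 24
f 28 24 8
f 27 24 28
f 10 33 29
f 33 9 25
f 29 25 2
f 33 25 29
f 44 43 46
f 44 46 45
f 46 43 47
f 46 47 45
f 47 43 48
f 47 48 45
f 48 43 49
f 48 49 45
f 49 43 50
f 49 50 45
f 50 43 51
f 50 51 45
f 51 43 52
f 51 52 45
f 52 43 53
f 52 53 45
f 53 43 54
f 53 54 45
f 54 43 55
f 54 55 45
f 55 43 56
f 55 56 45
f 56 43 44
f 56 44 45



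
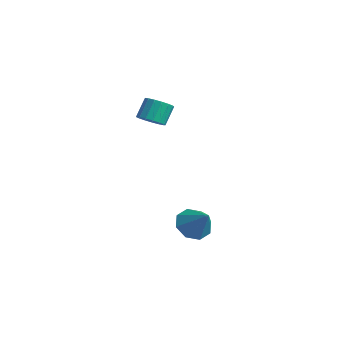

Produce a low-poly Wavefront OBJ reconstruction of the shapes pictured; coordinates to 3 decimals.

v 0.513 -0.621 1.324
v 1.102 -0.883 1.665
v 0.857 -0.221 2.597
v 0.267 0.041 2.256
v 1.222 -0.601 1.496
v 0.977 0.061 2.429
v 1.178 -0.324 1.288
v 0.933 0.338 2.221
v 0.983 -0.115 1.088
v 0.738 0.547 2.021
v 0.679 -0.022 0.942
v 0.434 0.641 1.875
v 0.338 -0.066 0.883
v 0.092 0.597 1.816
v 0.036 -0.237 0.926
v -0.209 0.425 1.859
v -0.156 -0.496 1.059
v -0.401 0.166 1.992
v -0.196 -0.784 1.253
v -0.441 -0.122 2.186
v -0.072 -1.035 1.464
v -0.318 -0.373 2.396
v 0.185 -1.191 1.642
v -0.06 -0.528 2.575
v 0.517 -1.216 1.747
v 0.272 -0.554 2.68
v 0.848 -1.105 1.755
v 0.603 -0.443 2.688
v 3.403 -0.226 -4.372
v 3.917 0.356 -4.919
v 4.517 -0.174 -3.268
v 3.464 0.716 -4.479
v 2.975 0.524 -3.976
v 2.736 -0.107 -3.706
v 2.888 -0.808 -3.826
v 3.341 -1.168 -4.266
v 3.831 -0.976 -4.769
v 4.069 -0.345 -5.039
f 2 1 5
f 2 5 3
f 3 5 6
f 3 6 4
f 5 1 7
f 5 7 6
f 6 7 8
f 6 8 4
f 7 1 9
f 7 9 8
f 8 9 10
f 8 10 4
f 9 1 11
f 9 11 10
f 10 11 12
f 10 12 4
f 11 1 13
f 11 13 12
f 12 13 14
f 12 14 4
f 13 1 15
f 13 15 14
f 14 15 16
f 14 16 4
f 15 1 17
f 15 17 16
f 16 17 18
f 16 18 4
f 17 1 19
f 17 19 18
f 18 19 20
f 18 20 4
f 19 1 21
f 19 21 20
f 20 21 22
f 20 22 4
f 21 1 23
f 21 23 22
f 22 23 24
f 22 24 4
f 23 1 25
f 23 25 24
f 24 25 26
f 24 26 4
f 25 1 27
f 25 27 26
f 26 27 28
f 26 28 4
f 27 1 2
f 27 2 28
f 28 2 3
f 28 3 4
f 30 29 32
f 30 32 31
f 32 29 33
f 32 33 31
f 33 29 34
f 33 34 31
f 34 29 35
f 34 35 31
f 35 29 36
f 35 36 31
f 36 29 37
f 36 37 31
f 37 29 38
f 37 38 31
f 38 29 30
f 38 30 31



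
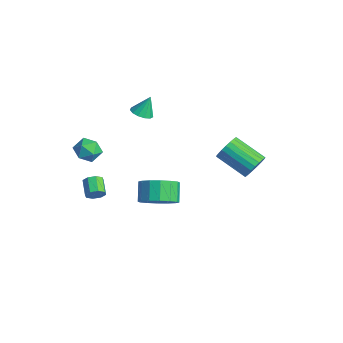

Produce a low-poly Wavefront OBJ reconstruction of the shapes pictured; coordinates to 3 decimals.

v -3.55 0.538 2.321
v -2.941 0.735 2.207
v -3.51 1.042 3.419
v -3.16 1.004 2.092
v -3.503 1.126 2.048
v -3.861 1.061 2.092
v -4.12 0.829 2.208
v -4.198 0.505 2.359
v -4.071 0.192 2.499
v -3.778 -0.012 2.582
v -3.413 -0.042 2.582
v -3.092 0.113 2.499
v -2.916 0.402 2.359
v 1.785 4.282 0.372
v 2.212 4.255 1.036
v 0.763 3.37 1.932
v 0.335 3.398 1.268
v 2.056 4.542 1.067
v 0.606 3.657 1.963
v 1.853 4.784 0.978
v 0.403 3.9 1.874
v 1.638 4.94 0.785
v 0.189 4.055 1.68
v 1.449 4.982 0.519
v -0.001 4.097 1.415
v 1.317 4.903 0.229
v -0.132 4.018 1.125
v 1.267 4.717 -0.037
v -0.183 3.832 0.859
v 1.306 4.455 -0.232
v -0.144 3.57 0.664
v 1.428 4.164 -0.323
v -0.022 3.279 0.573
v 1.611 3.893 -0.293
v 0.162 3.008 0.603
v 1.825 3.69 -0.149
v 0.375 2.805 0.747
v 2.031 3.589 0.086
v 0.582 2.704 0.982
v 2.195 3.608 0.37
v 0.746 2.723 1.266
v 2.288 3.743 0.654
v 0.839 2.858 1.55
v 2.294 3.972 0.89
v 0.845 3.087 1.786
v 3.245 -1.885 0.941
v 3.947 -1.231 1.225
v 3.236 -0.842 2.083
v 2.535 -1.495 1.799
v 3.662 -0.978 0.874
v 2.952 -0.589 1.732
v 3.266 -0.968 0.542
v 2.555 -0.579 1.4
v 2.864 -1.204 0.316
v 2.153 -0.814 1.174
v 2.564 -1.622 0.258
v 1.854 -1.232 1.116
v 2.447 -2.11 0.383
v 1.737 -1.721 1.241
v 2.544 -2.538 0.657
v 1.833 -2.149 1.515
v 2.828 -2.791 1.008
v 2.118 -2.402 1.866
v 3.225 -2.801 1.34
v 2.514 -2.412 2.198
v 3.627 -2.566 1.566
v 2.916 -2.176 2.424
v 3.926 -2.148 1.624
v 3.216 -1.758 2.482
v 4.043 -1.659 1.499
v 3.333 -1.27 2.357
v -3.723 -2.786 0.779
v -3.336 -2.132 1.086
v -2.584 -3.468 0.794
v -2.197 -2.814 1.101
v -2.742 -3.22 1.56
v -3.445 -2.799 1.551
v -2.475 -2.801 0.329
v -3.178 -2.38 0.32
v -2.564 -2.141 0.808
v -2.729 -2.4 1.569
v -3.191 -3.2 0.311
v -3.356 -3.459 1.072
v -2.398 -2.683 -2.246
v -2.126 -2.274 -1.978
v -2.99 -2.008 -1.506
v -3.262 -2.417 -1.774
v -2.29 -2.144 -2.352
v -3.154 -1.878 -1.88
v -2.517 -2.33 -2.664
v -3.382 -2.064 -2.192
v -2.675 -2.723 -2.731
v -3.539 -2.457 -2.259
v -2.67 -3.092 -2.514
v -3.534 -2.826 -2.042
v -2.506 -3.222 -2.14
v -3.37 -2.956 -1.668
v -2.278 -3.036 -1.828
v -3.143 -2.77 -1.356
v -2.121 -2.643 -1.761
v -2.985 -2.377 -1.289
f 2 1 4
f 2 4 3
f 4 1 5
f 4 5 3
f 5 1 6
f 5 6 3
f 6 1 7
f 6 7 3
f 7 1 8
f 7 8 3
f 8 1 9
f 8 9 3
f 9 1 10
f 9 10 3
f 10 1 11
f 10 11 3
f 11 1 12
f 11 12 3
f 12 1 13
f 12 13 3
f 13 1 2
f 13 2 3
f 15 14 18
f 15 18 16
f 16 18 19
f 16 19 17
f 18 14 20
f 18 20 19
f 19 20 21
f 19 21 17
f 20 14 22
f 20 22 21
f 21 22 23
f 21 23 17
f 22 14 24
f 22 24 23
f 23 24 25
f 23 25 17
f 24 14 26
f 24 26 25
f 25 26 27
f 25 27 17
f 26 14 28
f 26 28 27
f 27 28 29
f 27 29 17
f 28 14 30
f 28 30 29
f 29 30 31
f 29 31 17
f 30 14 32
f 30 32 31
f 31 32 33
f 31 33 17
f 32 14 34
f 32 34 33
f 33 34 35
f 33 35 17
f 34 14 36
f 34 36 35
f 35 36 37
f 35 37 17
f 36 14 38
f 36 38 37
f 37 38 39
f 37 39 17
f 38 14 40
f 38 40 39
f 39 40 41
f 39 41 17
f 40 14 42
f 40 42 41
f 41 42 43
f 41 43 17
f 42 14 44
f 42 44 43
f 43 44 45
f 43 45 17
f 44 14 15
f 44 15 45
f 45 15 16
f 45 16 17
f 47 46 50
f 47 50 48
f 48 50 51
f 48 51 49
f 50 46 52
f 50 52 51
f 51 52 53
f 51 53 49
f 52 46 54
f 52 54 53
f 53 54 55
f 53 55 49
f 54 46 56
f 54 56 55
f 55 56 57
f 55 57 49
f 56 46 58
f 56 58 57
f 57 58 59
f 57 59 49
f 58 46 60
f 58 60 59
f 59 60 61
f 59 61 49
f 60 46 62
f 60 62 61
f 61 62 63
f 61 63 49
f 62 46 64
f 62 64 63
f 63 64 65
f 63 65 49
f 64 46 66
f 64 66 65
f 65 66 67
f 65 67 49
f 66 46 68
f 66 68 67
f 67 68 69
f 67 69 49
f 68 46 70
f 68 70 69
f 69 70 71
f 69 71 49
f 70 46 47
f 70 47 71
f 71 47 48
f 71 48 49
f 72 83 77
f 72 77 73
f 72 73 79
f 72 79 82
f 72 82 83
f 73 77 81
f 77 83 76
f 83 82 74
f 82 79 78
f 79 73 80
f 75 81 76
f 75 76 74
f 75 74 78
f 75 78 80
f 75 80 81
f 76 81 77
f 74 76 83
f 78 74 82
f 80 78 79
f 81 80 73
f 85 84 88
f 85 88 86
f 86 88 89
f 86 89 87
f 88 84 90
f 88 90 89
f 89 90 91
f 89 91 87
f 90 84 92
f 90 92 91
f 91 92 93
f 91 93 87
f 92 84 94
f 92 94 93
f 93 94 95
f 93 95 87
f 94 84 96
f 94 96 95
f 95 96 97
f 95 97 87
f 96 84 98
f 96 98 97
f 97 98 99
f 97 99 87
f 98 84 100
f 98 100 99
f 99 100 101
f 99 101 87
f 100 84 85
f 100 85 101
f 101 85 86
f 101 86 87



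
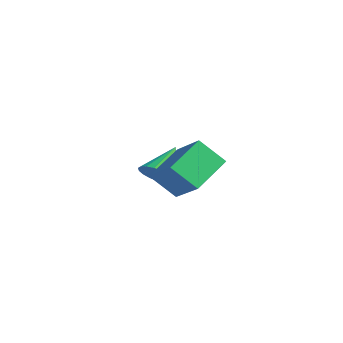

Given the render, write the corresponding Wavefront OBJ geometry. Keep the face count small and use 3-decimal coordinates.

v 0.663 -0.264 0.283
v 0.196 1.499 1.173
v 1.478 0.501 -0.805
v 1.011 2.264 0.086
v 2.329 -0.404 1.434
v 1.862 1.359 2.325
v 3.144 0.361 0.347
v 2.677 2.124 1.237
v -2.947 2.746 -1.855
v -2.16 3.25 -2.071
v -3.473 4.074 -0.665
v -2.422 3.387 -2.34
v -2.775 3.413 -2.524
v -3.158 3.323 -2.593
v -3.505 3.133 -2.534
v -3.755 2.877 -2.358
v -3.865 2.598 -2.095
v -3.817 2.344 -1.791
v -3.618 2.16 -1.497
v -3.304 2.077 -1.266
v -2.928 2.109 -1.137
v -2.555 2.252 -1.131
v -2.25 2.48 -1.251
v -2.066 2.754 -1.476
v -2.034 3.026 -1.766
f 2 4 1
f 5 2 1
f 1 4 3
f 3 5 1
f 2 8 4
f 6 2 5
f 6 8 2
f 4 8 3
f 7 5 3
f 3 8 7
f 7 6 5
f 8 6 7
f 10 9 12
f 10 12 11
f 12 9 13
f 12 13 11
f 13 9 14
f 13 14 11
f 14 9 15
f 14 15 11
f 15 9 16
f 15 16 11
f 16 9 17
f 16 17 11
f 17 9 18
f 17 18 11
f 18 9 19
f 18 19 11
f 19 9 20
f 19 20 11
f 20 9 21
f 20 21 11
f 21 9 22
f 21 22 11
f 22 9 23
f 22 23 11
f 23 9 24
f 23 24 11
f 24 9 25
f 24 25 11
f 25 9 10
f 25 10 11



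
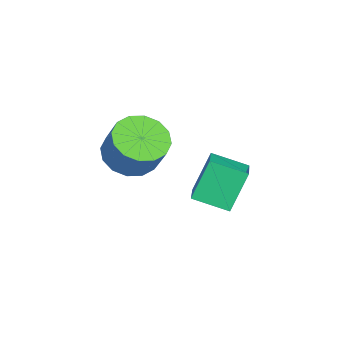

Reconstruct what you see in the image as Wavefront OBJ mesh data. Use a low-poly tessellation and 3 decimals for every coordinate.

v 0.045 -3.174 -0.686
v 0.879 -3.695 -0.865
v 1.39 -3.287 0.327
v 0.555 -2.766 0.506
v 0.969 -3.226 -1.064
v 1.48 -2.817 0.128
v 0.811 -2.743 -1.162
v 1.322 -2.334 0.03
v 0.448 -2.375 -1.133
v 0.958 -1.967 0.06
v -0.024 -2.222 -0.983
v 0.487 -1.813 0.209
v -0.477 -2.324 -0.754
v 0.034 -1.915 0.438
v -0.79 -2.653 -0.507
v -0.279 -2.245 0.685
v -0.88 -3.123 -0.308
v -0.369 -2.714 0.884
v -0.722 -3.606 -0.21
v -0.211 -3.197 0.982
v -0.358 -3.973 -0.24
v 0.152 -3.565 0.953
v 0.113 -4.127 -0.389
v 0.624 -3.718 0.803
v 0.566 -4.025 -0.618
v 1.077 -3.616 0.574
v -1.813 -1.196 -4.074
v -2.452 -0.591 -2.631
v -1.588 0.111 -4.522
v -2.226 0.716 -3.079
v -0.674 -1.216 -3.561
v -1.312 -0.611 -2.118
v -0.448 0.091 -4.009
v -1.087 0.696 -2.566
f 2 1 5
f 2 5 3
f 3 5 6
f 3 6 4
f 5 1 7
f 5 7 6
f 6 7 8
f 6 8 4
f 7 1 9
f 7 9 8
f 8 9 10
f 8 10 4
f 9 1 11
f 9 11 10
f 10 11 12
f 10 12 4
f 11 1 13
f 11 13 12
f 12 13 14
f 12 14 4
f 13 1 15
f 13 15 14
f 14 15 16
f 14 16 4
f 15 1 17
f 15 17 16
f 16 17 18
f 16 18 4
f 17 1 19
f 17 19 18
f 18 19 20
f 18 20 4
f 19 1 21
f 19 21 20
f 20 21 22
f 20 22 4
f 21 1 23
f 21 23 22
f 22 23 24
f 22 24 4
f 23 1 25
f 23 25 24
f 24 25 26
f 24 26 4
f 25 1 2
f 25 2 26
f 26 2 3
f 26 3 4
f 28 30 27
f 31 28 27
f 27 30 29
f 29 31 27
f 28 34 30
f 32 28 31
f 32 34 28
f 30 34 29
f 33 31 29
f 29 34 33
f 33 32 31
f 34 32 33



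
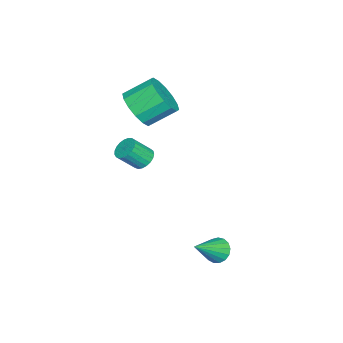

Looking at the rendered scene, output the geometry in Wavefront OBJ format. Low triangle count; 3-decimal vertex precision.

v -1.646 -1.3 0.615
v -1.155 -1.724 1.504
v -1.743 -0.584 2.373
v -2.234 -0.16 1.485
v -0.775 -1.361 1.284
v -1.363 -0.221 2.154
v -0.628 -0.981 0.886
v -1.217 0.159 1.755
v -0.754 -0.687 0.415
v -1.343 0.453 1.284
v -1.119 -0.558 -0.002
v -1.708 0.583 0.867
v -1.625 -0.627 -0.254
v -2.214 0.514 0.615
v -2.137 -0.876 -0.273
v -2.725 0.264 0.596
v -2.517 -1.239 -0.054
v -3.105 -0.099 0.816
v -2.663 -1.619 0.345
v -3.252 -0.479 1.214
v -2.537 -1.913 0.816
v -3.126 -0.773 1.685
v -2.172 -2.043 1.233
v -2.761 -0.902 2.102
v -1.666 -1.974 1.485
v -2.255 -0.833 2.354
v 2.735 3.953 -4.451
v 3.204 4.213 -4.852
v 3.985 3.307 -3.409
v 3.147 4.446 -4.639
v 2.996 4.566 -4.383
v 2.785 4.546 -4.143
v 2.562 4.389 -3.973
v 2.379 4.133 -3.912
v 2.278 3.835 -3.975
v 2.282 3.564 -4.147
v 2.389 3.383 -4.389
v 2.576 3.331 -4.644
v 2.799 3.423 -4.856
v 3.008 3.635 -4.974
v 3.154 3.921 -4.973
v 1.018 -0.006 -0.612
v 1.534 0.318 -0.641
v 2.018 -0.37 0.242
v 1.502 -0.694 0.272
v 1.401 0.447 -0.468
v 1.885 -0.241 0.415
v 1.201 0.498 -0.32
v 1.685 -0.191 0.564
v 0.97 0.461 -0.222
v 1.454 -0.228 0.662
v 0.748 0.344 -0.191
v 1.231 -0.345 0.692
v 0.572 0.166 -0.233
v 1.055 -0.523 0.65
v 0.473 -0.041 -0.341
v 0.957 -0.73 0.543
v 0.468 -0.243 -0.495
v 0.952 -0.931 0.388
v 0.559 -0.403 -0.67
v 1.043 -1.091 0.214
v 0.729 -0.494 -0.834
v 1.213 -1.183 0.049
v 0.949 -0.501 -0.96
v 1.433 -1.19 -0.077
v 1.181 -0.423 -1.026
v 1.665 -1.111 -0.143
v 1.385 -0.272 -1.02
v 1.868 -0.961 -0.137
v 1.525 -0.075 -0.944
v 2.009 -0.764 -0.06
v 1.578 0.134 -0.81
v 2.062 -0.555 0.074
f 2 1 5
f 2 5 3
f 3 5 6
f 3 6 4
f 5 1 7
f 5 7 6
f 6 7 8
f 6 8 4
f 7 1 9
f 7 9 8
f 8 9 10
f 8 10 4
f 9 1 11
f 9 11 10
f 10 11 12
f 10 12 4
f 11 1 13
f 11 13 12
f 12 13 14
f 12 14 4
f 13 1 15
f 13 15 14
f 14 15 16
f 14 16 4
f 15 1 17
f 15 17 16
f 16 17 18
f 16 18 4
f 17 1 19
f 17 19 18
f 18 19 20
f 18 20 4
f 19 1 21
f 19 21 20
f 20 21 22
f 20 22 4
f 21 1 23
f 21 23 22
f 22 23 24
f 22 24 4
f 23 1 25
f 23 25 24
f 24 25 26
f 24 26 4
f 25 1 2
f 25 2 26
f 26 2 3
f 26 3 4
f 28 27 30
f 28 30 29
f 30 27 31
f 30 31 29
f 31 27 32
f 31 32 29
f 32 27 33
f 32 33 29
f 33 27 34
f 33 34 29
f 34 27 35
f 34 35 29
f 35 27 36
f 35 36 29
f 36 27 37
f 36 37 29
f 37 27 38
f 37 38 29
f 38 27 39
f 38 39 29
f 39 27 40
f 39 40 29
f 40 27 41
f 40 41 29
f 41 27 28
f 41 28 29
f 43 42 46
f 43 46 44
f 44 46 47
f 44 47 45
f 46 42 48
f 46 48 47
f 47 48 49
f 47 49 45
f 48 42 50
f 48 50 49
f 49 50 51
f 49 51 45
f 50 42 52
f 50 52 51
f 51 52 53
f 51 53 45
f 52 42 54
f 52 54 53
f 53 54 55
f 53 55 45
f 54 42 56
f 54 56 55
f 55 56 57
f 55 57 45
f 56 42 58
f 56 58 57
f 57 58 59
f 57 59 45
f 58 42 60
f 58 60 59
f 59 60 61
f 59 61 45
f 60 42 62
f 60 62 61
f 61 62 63
f 61 63 45
f 62 42 64
f 62 64 63
f 63 64 65
f 63 65 45
f 64 42 66
f 64 66 65
f 65 66 67
f 65 67 45
f 66 42 68
f 66 68 67
f 67 68 69
f 67 69 45
f 68 42 70
f 68 70 69
f 69 70 71
f 69 71 45
f 70 42 72
f 70 72 71
f 71 72 73
f 71 73 45
f 72 42 43
f 72 43 73
f 73 43 44
f 73 44 45



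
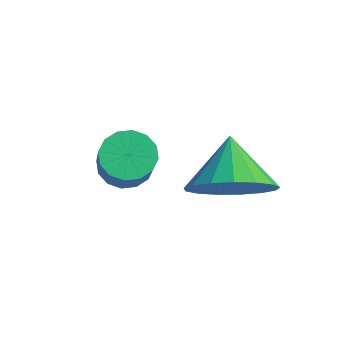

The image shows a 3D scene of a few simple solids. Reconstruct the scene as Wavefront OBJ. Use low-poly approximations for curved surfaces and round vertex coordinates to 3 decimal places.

v -0.405 0.3 -3.162
v 0.076 -0.041 -2.392
v -1.235 0.9 -2.378
v 0.284 0.364 -2.482
v 0.334 0.755 -2.728
v 0.214 1.041 -3.074
v -0.047 1.158 -3.439
v -0.39 1.078 -3.741
v -0.737 0.82 -3.911
v -1.008 0.443 -3.909
v -1.14 0.033 -3.736
v -1.105 -0.316 -3.431
v -0.909 -0.523 -3.065
v -0.597 -0.542 -2.721
v -0.242 -0.368 -2.479
v -2.197 -1.028 -2.954
v -1.884 -1.359 -3.329
v -0.91 -1.963 -1.98
v -1.223 -1.632 -1.606
v -1.736 -1.092 -3.316
v -0.761 -1.696 -1.968
v -1.711 -0.808 -3.207
v -0.737 -1.412 -1.858
v -1.817 -0.583 -3.03
v -0.843 -1.187 -1.681
v -2.025 -0.477 -2.832
v -1.05 -1.081 -1.484
v -2.278 -0.519 -2.667
v -1.304 -1.123 -1.319
v -2.51 -0.697 -2.58
v -1.536 -1.301 -1.231
v -2.659 -0.964 -2.592
v -1.684 -1.568 -1.244
v -2.683 -1.248 -2.702
v -1.709 -1.852 -1.353
v -2.577 -1.473 -2.879
v -1.603 -2.077 -1.53
v -2.37 -1.579 -3.076
v -1.395 -2.183 -1.728
v -2.116 -1.537 -3.241
v -1.142 -2.141 -1.893
f 2 1 4
f 2 4 3
f 4 1 5
f 4 5 3
f 5 1 6
f 5 6 3
f 6 1 7
f 6 7 3
f 7 1 8
f 7 8 3
f 8 1 9
f 8 9 3
f 9 1 10
f 9 10 3
f 10 1 11
f 10 11 3
f 11 1 12
f 11 12 3
f 12 1 13
f 12 13 3
f 13 1 14
f 13 14 3
f 14 1 15
f 14 15 3
f 15 1 2
f 15 2 3
f 17 16 20
f 17 20 18
f 18 20 21
f 18 21 19
f 20 16 22
f 20 22 21
f 21 22 23
f 21 23 19
f 22 16 24
f 22 24 23
f 23 24 25
f 23 25 19
f 24 16 26
f 24 26 25
f 25 26 27
f 25 27 19
f 26 16 28
f 26 28 27
f 27 28 29
f 27 29 19
f 28 16 30
f 28 30 29
f 29 30 31
f 29 31 19
f 30 16 32
f 30 32 31
f 31 32 33
f 31 33 19
f 32 16 34
f 32 34 33
f 33 34 35
f 33 35 19
f 34 16 36
f 34 36 35
f 35 36 37
f 35 37 19
f 36 16 38
f 36 38 37
f 37 38 39
f 37 39 19
f 38 16 40
f 38 40 39
f 39 40 41
f 39 41 19
f 40 16 17
f 40 17 41
f 41 17 18
f 41 18 19



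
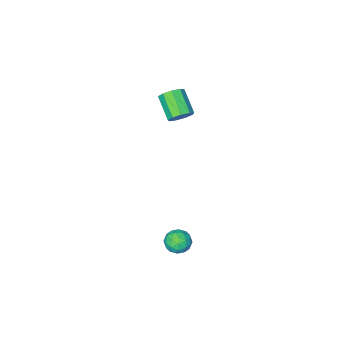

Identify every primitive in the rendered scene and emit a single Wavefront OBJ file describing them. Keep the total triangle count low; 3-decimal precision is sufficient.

v 1.258 3.164 -1.931
v 1.714 3.273 -1.419
v 0.966 2.187 -1.461
v 1.422 2.296 -0.949
v 0.852 2.69 -0.997
v 1.033 3.294 -1.287
v 1.647 2.166 -1.593
v 1.828 2.77 -1.883
v 1.954 2.657 -1.21
v 1.463 2.981 -0.842
v 1.217 2.479 -2.038
v 0.726 2.803 -1.67
v 1.512 3.304 -1.716
v 1.168 2.156 -1.164
v 0.833 2.387 -1.192
v 1.101 2.452 -0.891
v 1.112 3.316 -1.639
v 1.38 3.381 -1.338
v 0.873 3.038 -1.09
v 1.3 2.079 -1.542
v 1.568 2.144 -1.241
v 1.579 3.008 -1.989
v 1.847 3.073 -1.688
v 1.807 2.422 -1.79
v 1.921 3.006 -1.293
v 1.749 2.432 -1.016
v 1.881 2.355 -1.395
v 1.988 2.71 -1.565
v 1.632 3.197 -1.076
v 1.46 2.622 -0.8
v 1.126 2.854 -0.828
v 1.232 3.209 -0.999
v 1.774 2.834 -0.953
v 1.22 2.838 -2.08
v 1.048 2.263 -1.804
v 1.448 2.251 -1.881
v 1.554 2.606 -2.052
v 0.931 3.028 -1.864
v 0.759 2.454 -1.587
v 0.692 2.75 -1.315
v 0.799 3.105 -1.485
v 0.906 2.626 -1.927
v -2.815 -2.946 1.347
v -2.6 -2.602 1.893
v -2.85 -3.79 2.739
v -3.065 -4.134 2.193
v -3.058 -2.544 1.838
v -3.309 -3.732 2.685
v -3.403 -2.674 1.554
v -3.653 -3.862 2.401
v -3.472 -2.932 1.173
v -3.722 -4.119 2.019
v -3.234 -3.195 0.873
v -3.484 -4.383 1.719
v -2.8 -3.343 0.795
v -3.05 -4.531 1.641
v -2.373 -3.304 0.975
v -2.623 -4.492 1.821
v -2.152 -3.098 1.329
v -2.403 -4.286 2.175
v -2.242 -2.821 1.691
v -2.492 -4.009 2.538
f 1 38 17
f 38 12 41
f 17 41 6
f 38 41 17
f 1 17 13
f 17 6 18
f 13 18 2
f 17 18 13
f 1 13 22
f 13 2 23
f 22 23 8
f 13 23 22
f 1 22 34
f 22 8 37
f 34 37 11
f 22 37 34
f 1 34 38
f 34 11 42
f 38 42 12
f 34 42 38
f 2 18 29
f 18 6 32
f 29 32 10
f 18 32 29
f 6 41 19
f 41 12 40
f 19 40 5
f 41 40 19
f 12 42 39
f 42 11 35
f 39 35 3
f 42 35 39
f 11 37 36
f 37 8 24
f 36 24 7
f 37 24 36
f 8 23 28
f 23 2 25
f 28 25 9
f 23 25 28
f 4 30 16
f 30 10 31
f 16 31 5
f 30 31 16
f 4 16 14
f 16 5 15
f 14 15 3
f 16 15 14
f 4 14 21
f 14 3 20
f 21 20 7
f 14 20 21
f 4 21 26
f 21 7 27
f 26 27 9
f 21 27 26
f 4 26 30
f 26 9 33
f 30 33 10
f 26 33 30
f 5 31 19
f 31 10 32
f 19 32 6
f 31 32 19
f 3 15 39
f 15 5 40
f 39 40 12
f 15 40 39
f 7 20 36
f 20 3 35
f 36 35 11
f 20 35 36
f 9 27 28
f 27 7 24
f 28 24 8
f 27 24 28
f 10 33 29
f 33 9 25
f 29 25 2
f 33 25 29
f 44 43 47
f 44 47 45
f 45 47 48
f 45 48 46
f 47 43 49
f 47 49 48
f 48 49 50
f 48 50 46
f 49 43 51
f 49 51 50
f 50 51 52
f 50 52 46
f 51 43 53
f 51 53 52
f 52 53 54
f 52 54 46
f 53 43 55
f 53 55 54
f 54 55 56
f 54 56 46
f 55 43 57
f 55 57 56
f 56 57 58
f 56 58 46
f 57 43 59
f 57 59 58
f 58 59 60
f 58 60 46
f 59 43 61
f 59 61 60
f 60 61 62
f 60 62 46
f 61 43 44
f 61 44 62
f 62 44 45
f 62 45 46



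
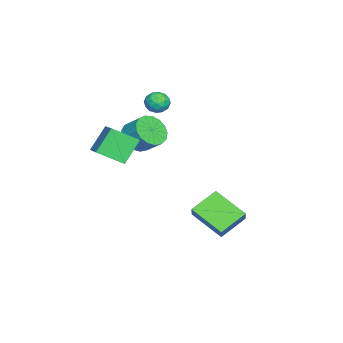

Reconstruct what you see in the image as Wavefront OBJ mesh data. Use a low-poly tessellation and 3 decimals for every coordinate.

v 0.936 3.65 -4.842
v 0.24 2.082 -4.003
v -0.159 4.511 -4.141
v -0.855 2.943 -3.302
v 1.475 3.777 -4.158
v 0.779 2.209 -3.319
v 0.38 4.638 -3.457
v -0.316 3.07 -2.618
v 2.52 -1.996 0.951
v 1.695 -1.531 2.075
v 2.254 -0.777 0.252
v 1.429 -0.312 1.376
v 3.891 -1.288 1.664
v 3.066 -0.823 2.788
v 3.625 -0.069 0.965
v 2.8 0.396 2.089
v -3.18 0.157 1.27
v -2.949 -0.097 1.837
v -3.091 -0.803 0.803
v -2.86 -1.057 1.37
v -3.493 -0.866 1.326
v -3.548 -0.273 1.615
v -2.492 -0.627 1.025
v -2.547 -0.034 1.314
v -2.524 -0.582 1.685
v -3.142 -0.729 1.871
v -2.898 -0.171 0.769
v -3.516 -0.318 0.955
v -3.073 0.115 1.595
v -2.967 -1.015 1.045
v -3.339 -0.902 1.02
v -3.204 -1.052 1.353
v -3.424 0.011 1.464
v -3.289 -0.138 1.797
v -3.608 -0.591 1.497
v -2.751 -0.762 0.843
v -2.616 -0.911 1.176
v -2.836 0.152 1.287
v -2.701 0.002 1.62
v -2.432 -0.309 1.143
v -2.687 -0.32 1.839
v -2.634 -0.884 1.564
v -2.418 -0.631 1.362
v -2.451 -0.283 1.531
v -3.05 -0.407 1.948
v -2.998 -0.971 1.673
v -3.37 -0.859 1.647
v -3.402 -0.51 1.817
v -2.8 -0.692 1.859
v -3.042 0.071 0.967
v -2.99 -0.493 0.692
v -2.638 -0.39 0.823
v -2.67 -0.041 0.993
v -3.406 -0.016 1.076
v -3.353 -0.58 0.801
v -3.589 -0.617 1.109
v -3.622 -0.269 1.278
v -3.24 -0.208 0.781
v -2.764 -1.382 -1.014
v -2.157 -1.056 -1.639
v -1.83 -0.232 -0.891
v -2.436 -0.558 -0.266
v -2.531 -0.83 -1.725
v -2.203 -0.006 -0.977
v -2.957 -0.73 -1.648
v -2.63 0.094 -0.9
v -3.34 -0.78 -1.426
v -3.013 0.045 -0.678
v -3.59 -0.967 -1.109
v -3.263 -0.143 -0.362
v -3.652 -1.25 -0.771
v -3.324 -0.426 -0.023
v -3.509 -1.563 -0.488
v -3.182 -0.738 0.259
v -3.196 -1.834 -0.326
v -2.869 -1.01 0.422
v -2.784 -2.002 -0.321
v -2.457 -1.178 0.427
v -2.367 -2.028 -0.475
v -2.04 -1.204 0.273
v -2.041 -1.906 -0.752
v -1.714 -1.082 -0.005
v -1.881 -1.664 -1.09
v -1.553 -0.84 -0.342
v -1.922 -1.357 -1.41
v -1.595 -0.533 -0.662
f 2 4 1
f 5 2 1
f 1 4 3
f 3 5 1
f 2 8 4
f 6 2 5
f 6 8 2
f 4 8 3
f 7 5 3
f 3 8 7
f 7 6 5
f 8 6 7
f 10 12 9
f 13 10 9
f 9 12 11
f 11 13 9
f 10 16 12
f 14 10 13
f 14 16 10
f 12 16 11
f 15 13 11
f 11 16 15
f 15 14 13
f 16 14 15
f 17 54 33
f 54 28 57
f 33 57 22
f 54 57 33
f 17 33 29
f 33 22 34
f 29 34 18
f 33 34 29
f 17 29 38
f 29 18 39
f 38 39 24
f 29 39 38
f 17 38 50
f 38 24 53
f 50 53 27
f 38 53 50
f 17 50 54
f 50 27 58
f 54 58 28
f 50 58 54
f 18 34 45
f 34 22 48
f 45 48 26
f 34 48 45
f 22 57 35
f 57 28 56
f 35 56 21
f 57 56 35
f 28 58 55
f 58 27 51
f 55 51 19
f 58 51 55
f 27 53 52
f 53 24 40
f 52 40 23
f 53 40 52
f 24 39 44
f 39 18 41
f 44 41 25
f 39 41 44
f 20 46 32
f 46 26 47
f 32 47 21
f 46 47 32
f 20 32 30
f 32 21 31
f 30 31 19
f 32 31 30
f 20 30 37
f 30 19 36
f 37 36 23
f 30 36 37
f 20 37 42
f 37 23 43
f 42 43 25
f 37 43 42
f 20 42 46
f 42 25 49
f 46 49 26
f 42 49 46
f 21 47 35
f 47 26 48
f 35 48 22
f 47 48 35
f 19 31 55
f 31 21 56
f 55 56 28
f 31 56 55
f 23 36 52
f 36 19 51
f 52 51 27
f 36 51 52
f 25 43 44
f 43 23 40
f 44 40 24
f 43 40 44
f 26 49 45
f 49 25 41
f 45 41 18
f 49 41 45
f 60 59 63
f 60 63 61
f 61 63 64
f 61 64 62
f 63 59 65
f 63 65 64
f 64 65 66
f 64 66 62
f 65 59 67
f 65 67 66
f 66 67 68
f 66 68 62
f 67 59 69
f 67 69 68
f 68 69 70
f 68 70 62
f 69 59 71
f 69 71 70
f 70 71 72
f 70 72 62
f 71 59 73
f 71 73 72
f 72 73 74
f 72 74 62
f 73 59 75
f 73 75 74
f 74 75 76
f 74 76 62
f 75 59 77
f 75 77 76
f 76 77 78
f 76 78 62
f 77 59 79
f 77 79 78
f 78 79 80
f 78 80 62
f 79 59 81
f 79 81 80
f 80 81 82
f 80 82 62
f 81 59 83
f 81 83 82
f 82 83 84
f 82 84 62
f 83 59 85
f 83 85 84
f 84 85 86
f 84 86 62
f 85 59 60
f 85 60 86
f 86 60 61
f 86 61 62

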